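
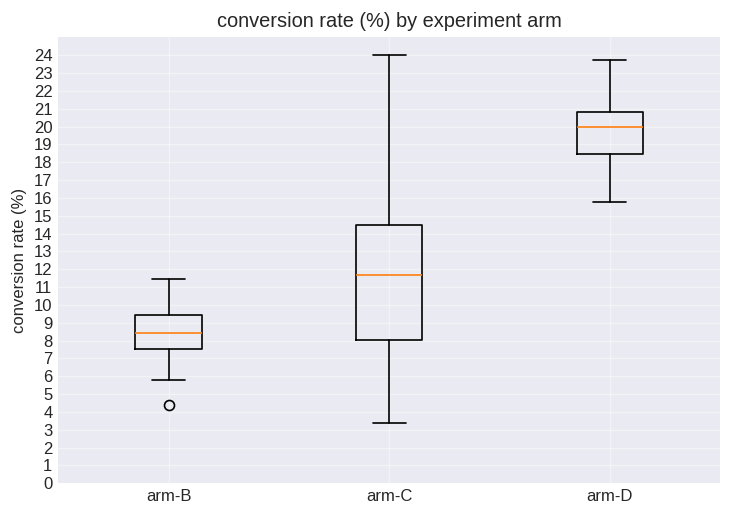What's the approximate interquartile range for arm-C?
Q3 ≈ 14, Q1 ≈ 8; IQR ≈ 6.

≈ 6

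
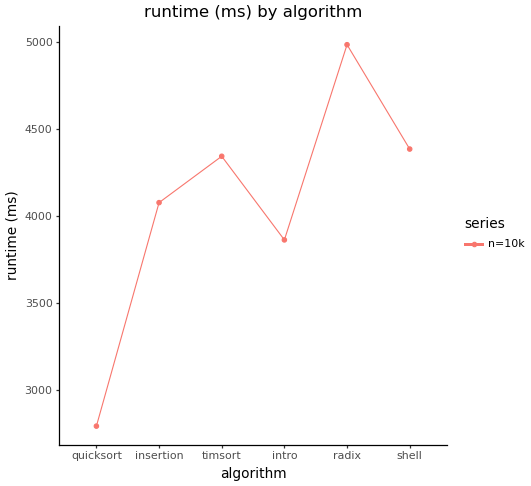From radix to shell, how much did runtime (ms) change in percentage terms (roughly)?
radix ≈ 5000, shell ≈ 4400; (4400 − 5000) / 5000 ≈ -12%.

≈ -12%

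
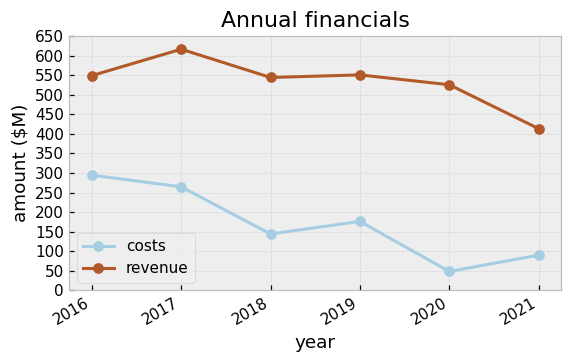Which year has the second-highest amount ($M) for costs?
Top 3 for costs: 2016 ≈ 300, 2017 ≈ 250, 2019 ≈ 200.

2017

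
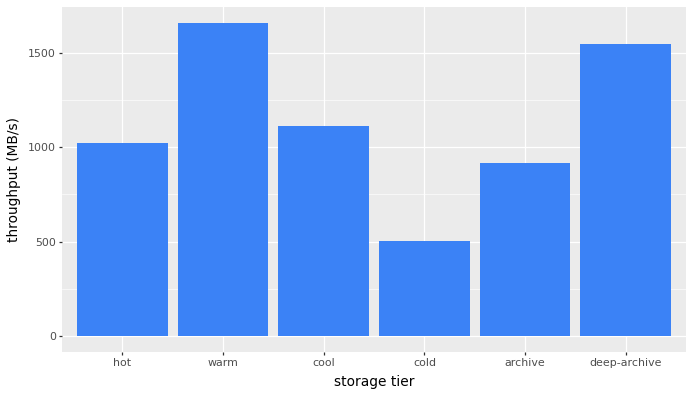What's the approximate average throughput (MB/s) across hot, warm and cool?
(1000 + 1600 + 1200) / 3 ≈ 1267.

≈ 1267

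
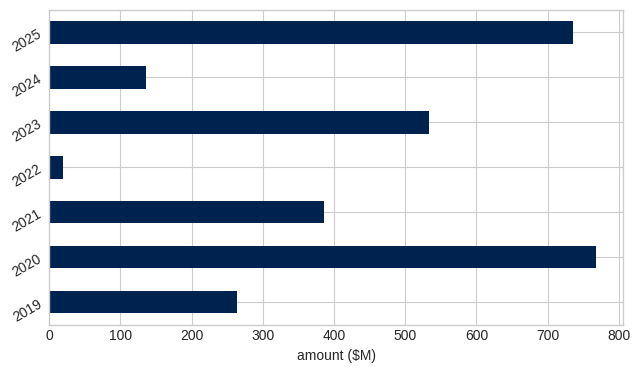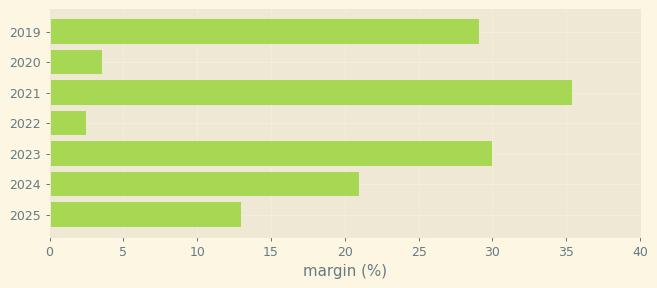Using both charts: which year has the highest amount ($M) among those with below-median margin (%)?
2020

Chart 2 median margin (%) ≈ 20; below-median years: 2020, 2022, 2025. Among those, 2020 has the highest amount ($M) (≈ 800).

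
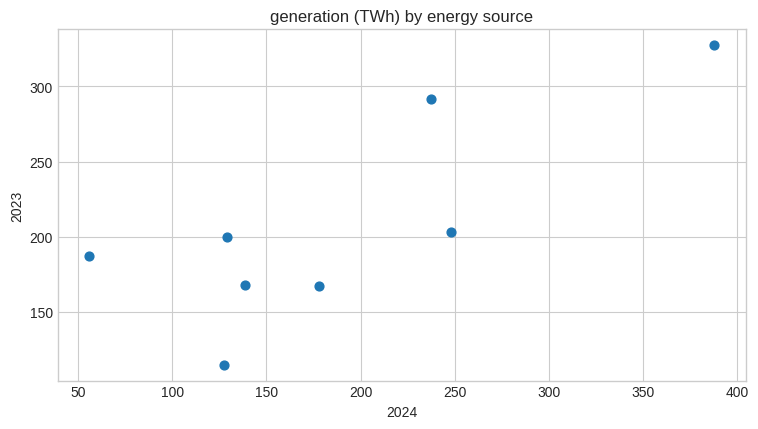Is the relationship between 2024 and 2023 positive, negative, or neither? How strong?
Points are positively correlated; strong (|r| ≈ 0.8).

positive, strong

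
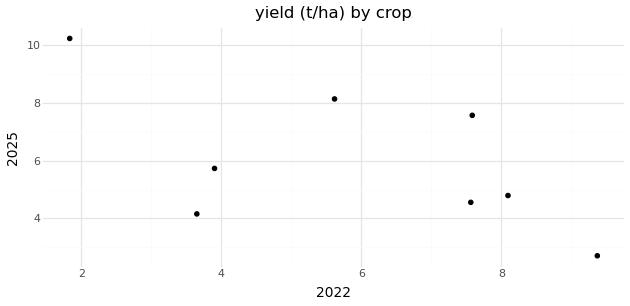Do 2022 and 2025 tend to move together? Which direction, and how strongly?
Points are negatively correlated; moderate (|r| ≈ 0.6).

negative, moderate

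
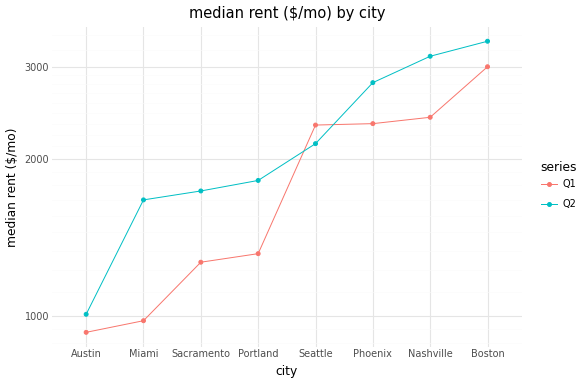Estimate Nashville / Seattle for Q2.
Nashville ≈ 3000, Seattle ≈ 2000; 3000/2000 ≈ 1.5.

≈ 1.5×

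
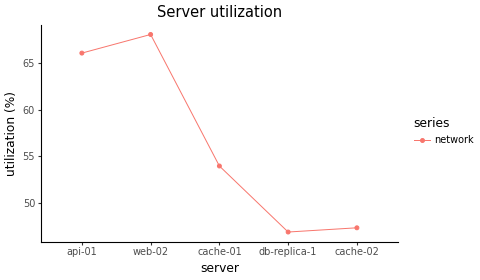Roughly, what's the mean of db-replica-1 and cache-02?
(46 + 48) / 2 ≈ 47.

≈ 47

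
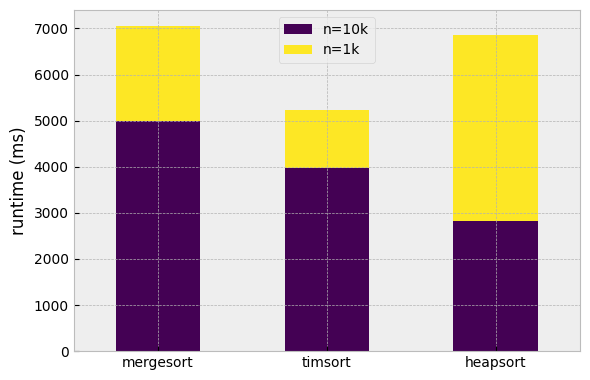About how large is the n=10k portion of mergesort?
n=10k top ≈ 5000, bottom ≈ 0; segment ≈ 5000.

≈ 5000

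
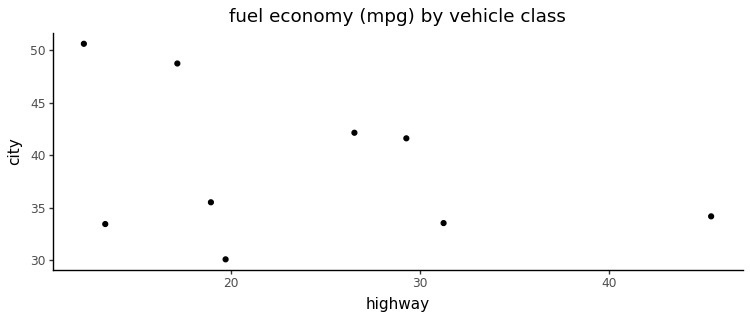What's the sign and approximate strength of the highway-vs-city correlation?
negative, weak

Points are negatively correlated; weak (|r| ≈ 0.3).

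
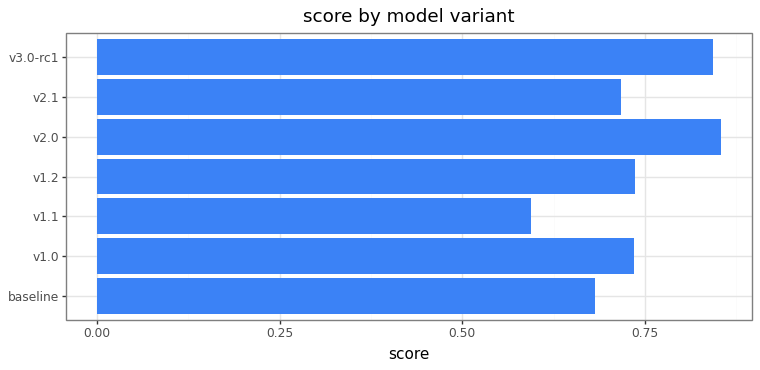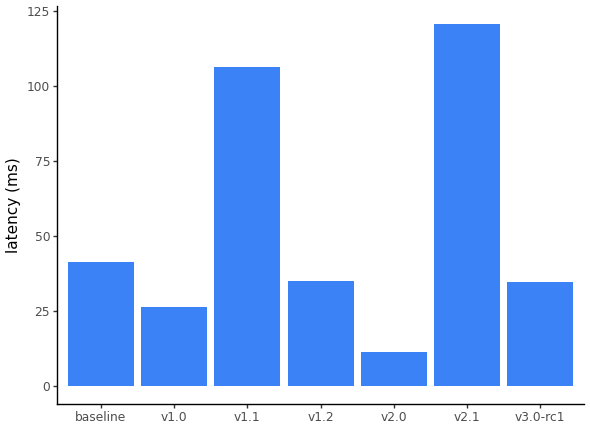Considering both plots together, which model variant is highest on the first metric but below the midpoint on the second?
Chart 2 median latency (ms) ≈ 40; below-median model variants: v1.0, v2.0, v3.0-rc1. Among those, v2.0 has the highest score (≈ 0.9).

v2.0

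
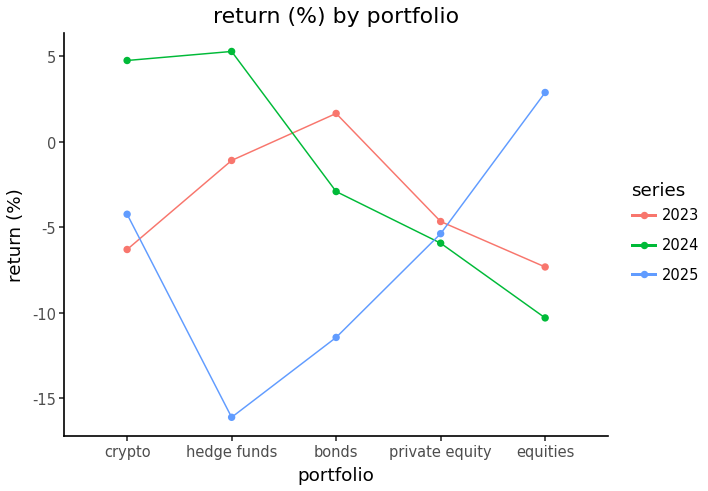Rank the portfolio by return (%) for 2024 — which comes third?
bonds

Top 4 for 2024: hedge funds ≈ 6, crypto ≈ 4, bonds ≈ -2, private equity ≈ -6.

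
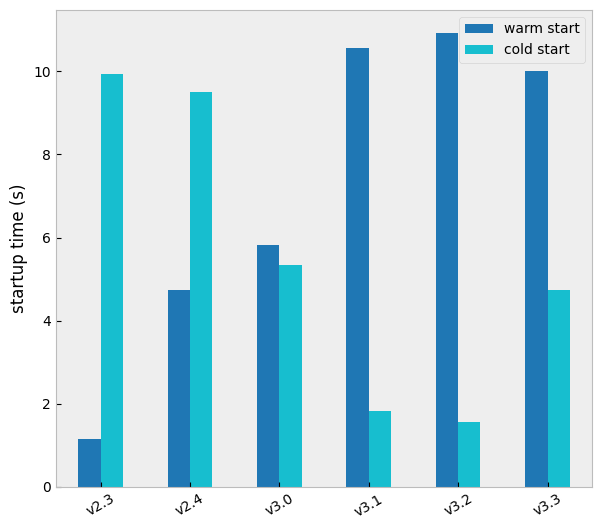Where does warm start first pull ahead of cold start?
v2.4: warm start ≈ 5 vs cold start ≈ 9 (not yet); v3.0: warm start ≈ 6 vs cold start ≈ 5 (first crossover).

v3.0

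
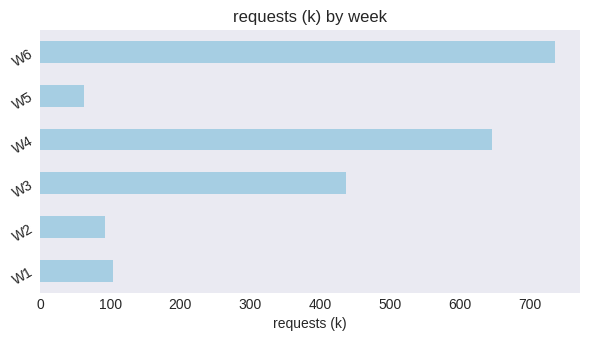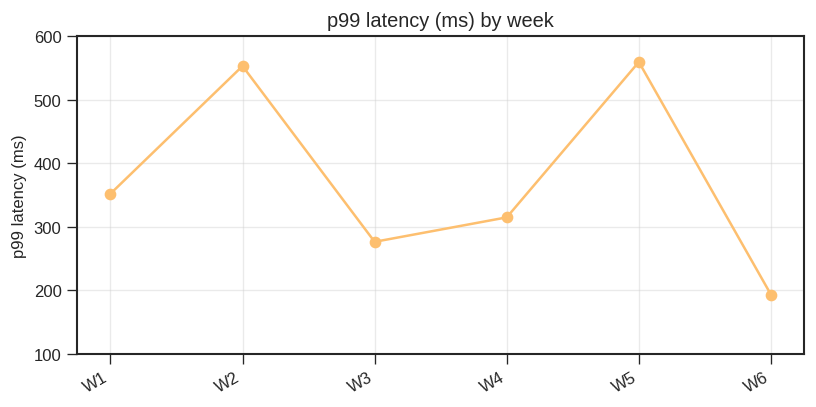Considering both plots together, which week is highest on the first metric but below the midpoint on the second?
W6

Chart 2 median p99 latency (ms) ≈ 300; below-median weeks: W3, W4, W6. Among those, W6 has the highest requests (k) (≈ 700).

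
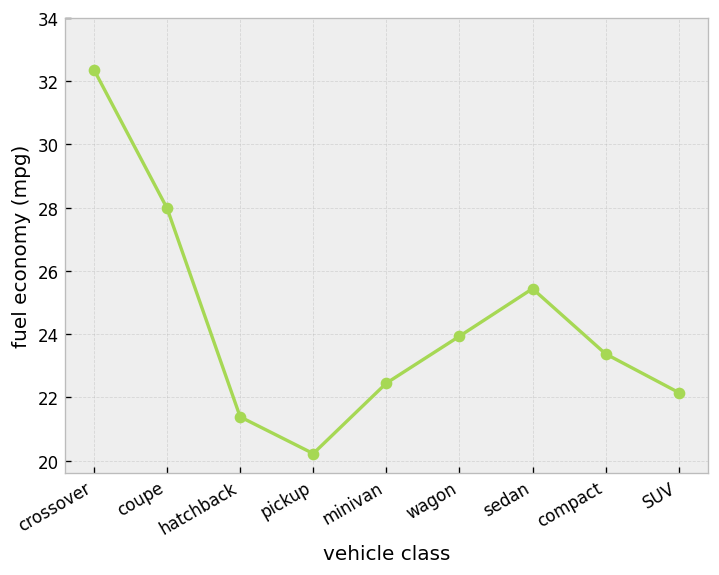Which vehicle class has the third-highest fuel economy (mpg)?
Top 4: crossover ≈ 32, coupe ≈ 28, sedan ≈ 26, wagon ≈ 24.

sedan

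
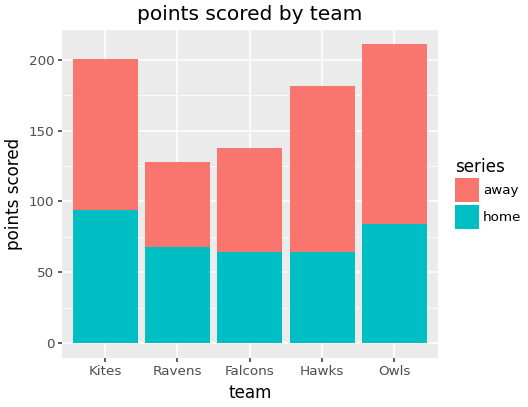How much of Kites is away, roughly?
≈ 100

away top ≈ 200, bottom ≈ 100; segment ≈ 100.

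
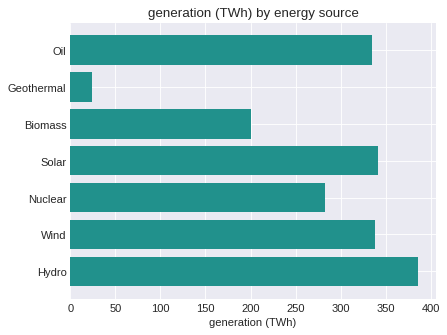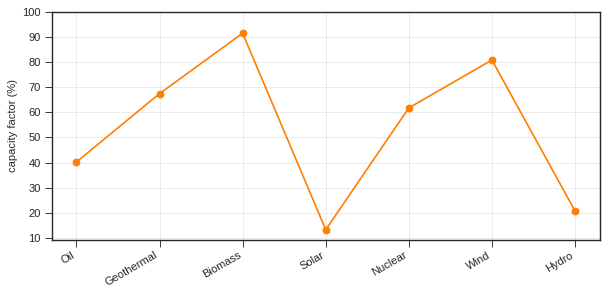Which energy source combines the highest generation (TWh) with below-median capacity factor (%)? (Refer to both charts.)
Hydro

Chart 2 median capacity factor (%) ≈ 60; below-median energy sources: Oil, Solar, Hydro. Among those, Hydro has the highest generation (TWh) (≈ 400).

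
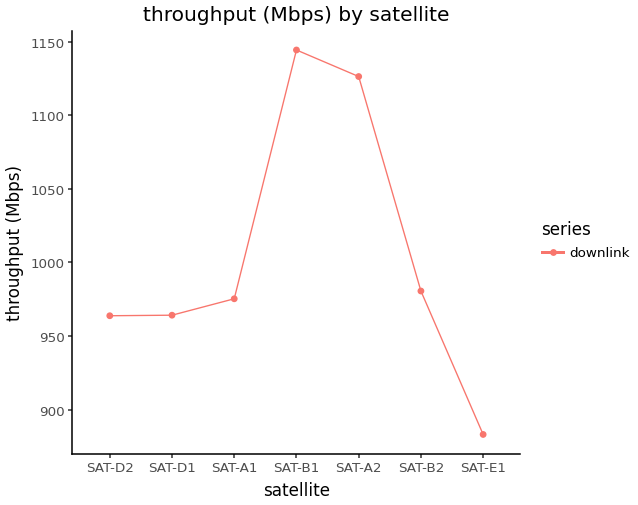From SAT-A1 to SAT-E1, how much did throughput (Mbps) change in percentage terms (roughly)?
≈ -10.3%

SAT-A1 ≈ 975, SAT-E1 ≈ 875; (875 − 975) / 975 ≈ -10.3%.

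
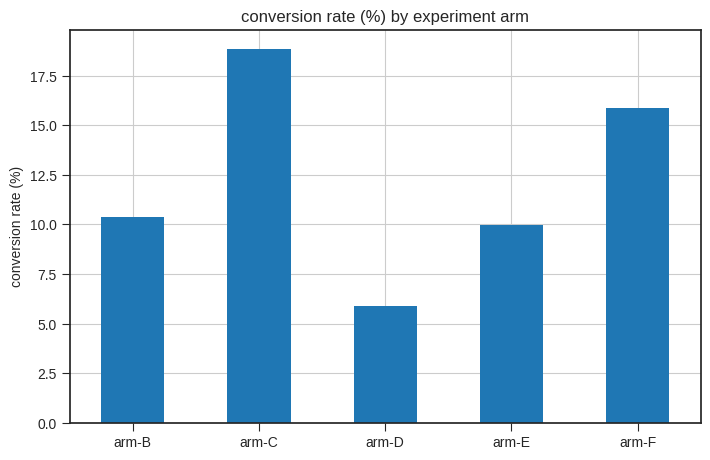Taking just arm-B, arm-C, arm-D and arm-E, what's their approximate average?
(10 + 18 + 6 + 10) / 4 ≈ 11.

≈ 11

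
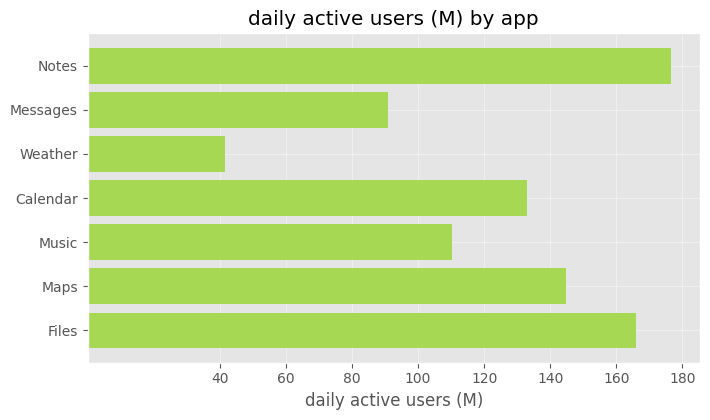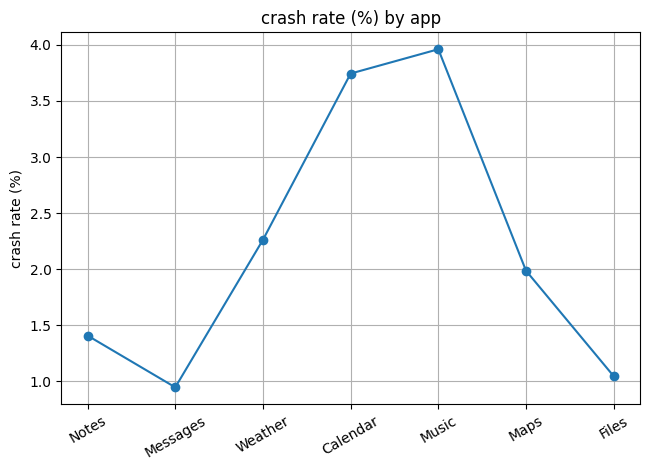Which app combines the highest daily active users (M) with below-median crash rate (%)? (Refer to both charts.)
Notes

Chart 2 median crash rate (%) ≈ 2; below-median apps: Notes, Messages, Files. Among those, Notes has the highest daily active users (M) (≈ 180).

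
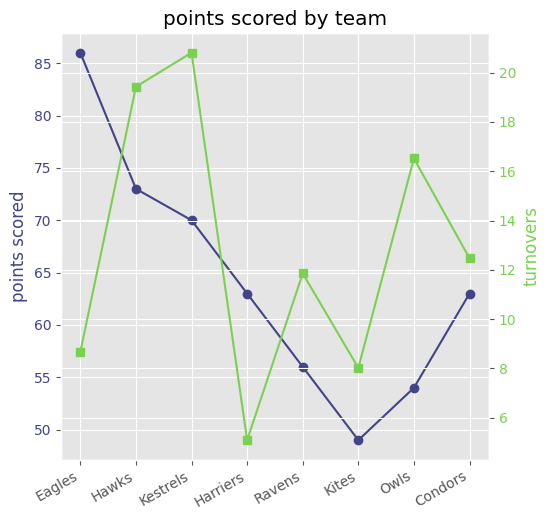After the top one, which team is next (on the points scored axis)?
Top 3 (on the points scored axis): Eagles ≈ 85, Hawks ≈ 75, Kestrels ≈ 70.

Hawks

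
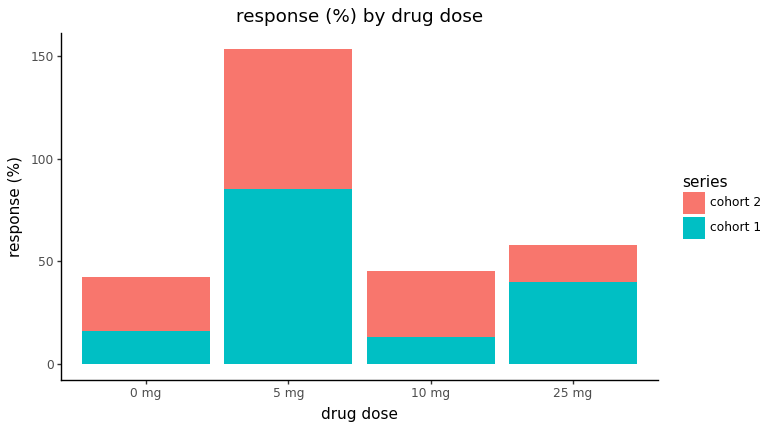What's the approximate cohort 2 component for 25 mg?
≈ 20

cohort 2 top ≈ 60, bottom ≈ 40; segment ≈ 20.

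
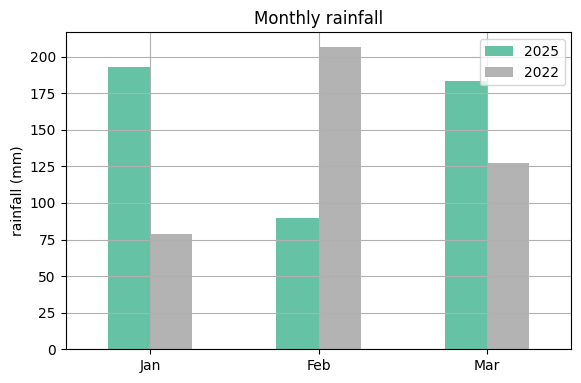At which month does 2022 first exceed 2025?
Jan: 2022 ≈ 80 vs 2025 ≈ 200 (not yet); Feb: 2022 ≈ 200 vs 2025 ≈ 80 (first crossover).

Feb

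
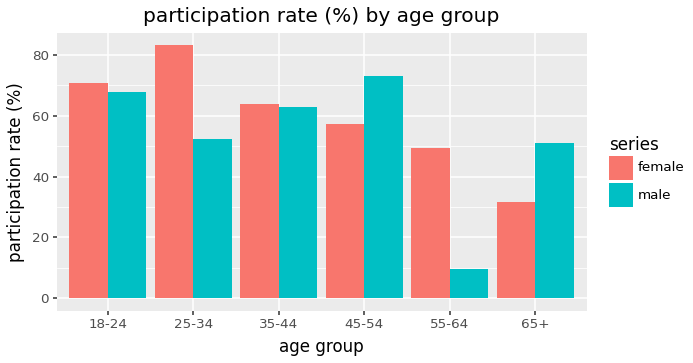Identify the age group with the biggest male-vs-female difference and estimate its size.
55-64: male ≈ 10, female ≈ 50 → gap ≈ 40. Next-largest (25-34) is only ≈ 30.

55-64, ≈ 40 %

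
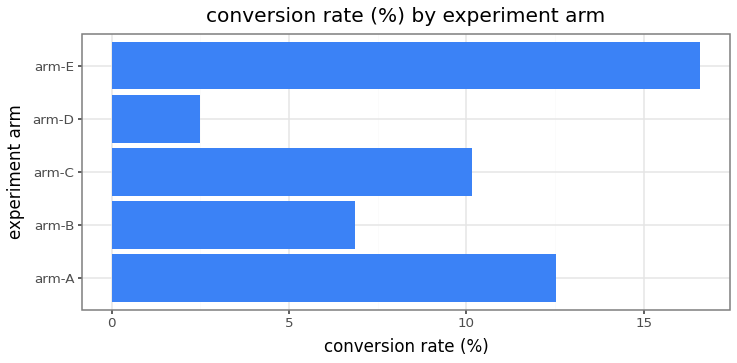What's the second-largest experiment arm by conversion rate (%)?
Top 3: arm-E ≈ 16, arm-A ≈ 12, arm-C ≈ 10.

arm-A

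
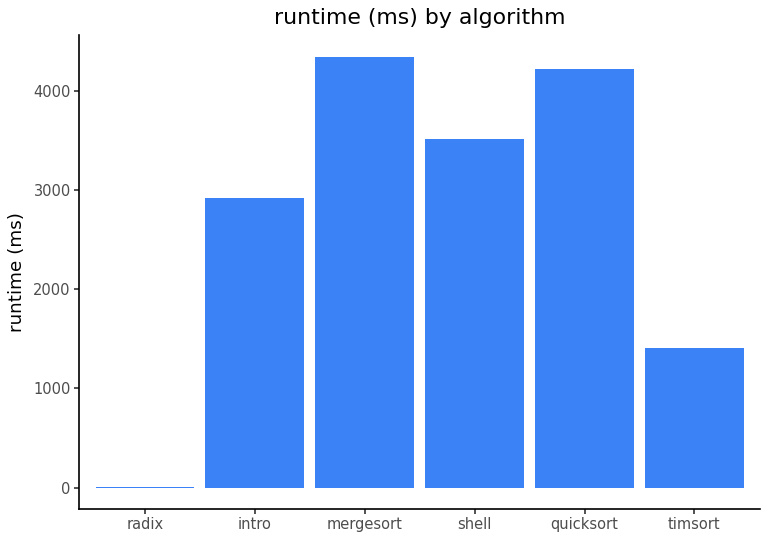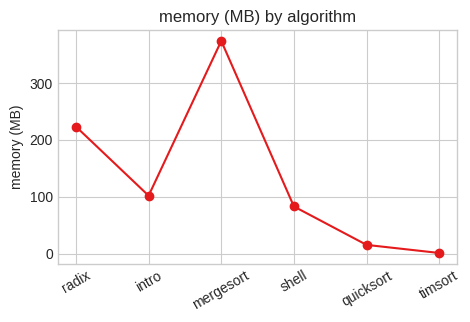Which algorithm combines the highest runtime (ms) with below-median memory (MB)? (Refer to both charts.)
Chart 2 median memory (MB) ≈ 100; below-median algorithms: shell, quicksort, timsort. Among those, quicksort has the highest runtime (ms) (≈ 4000).

quicksort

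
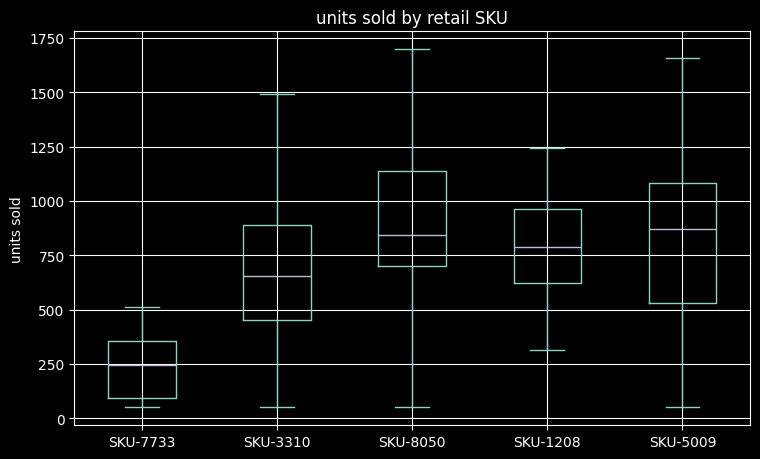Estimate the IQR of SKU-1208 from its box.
≈ 400

Q3 ≈ 1000, Q1 ≈ 600; IQR ≈ 400.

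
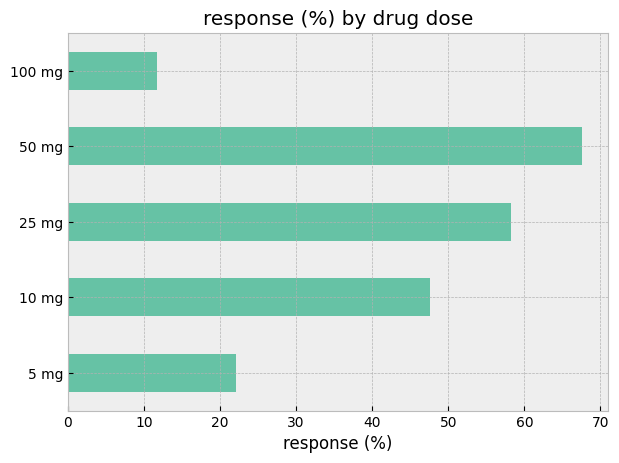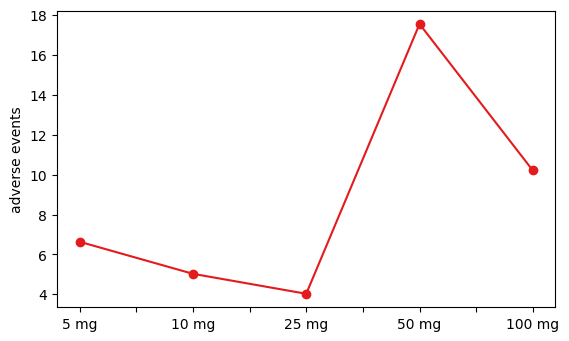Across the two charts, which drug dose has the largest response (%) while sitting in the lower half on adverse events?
25 mg

Chart 2 median adverse events ≈ 6; below-median drug doses: 10 mg, 25 mg. Among those, 25 mg has the highest response (%) (≈ 60).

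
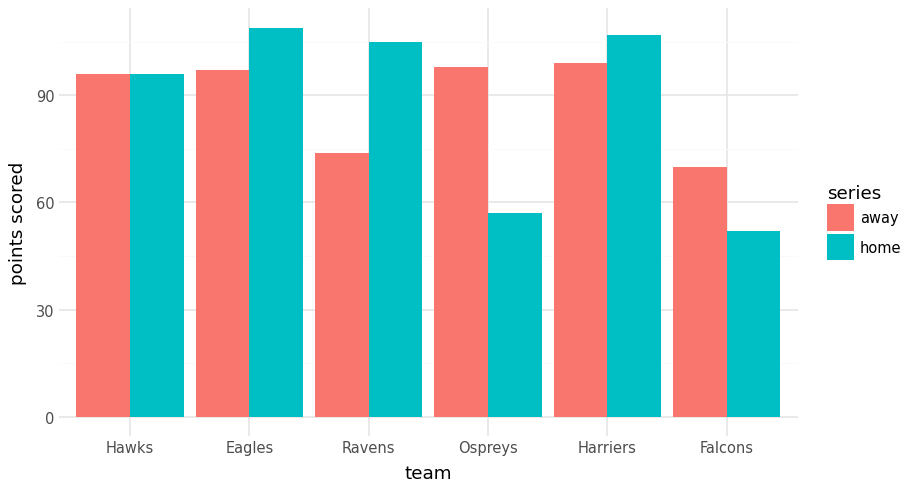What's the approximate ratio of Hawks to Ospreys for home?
≈ 1.67×

Hawks ≈ 100, Ospreys ≈ 60; 100/60 ≈ 1.67.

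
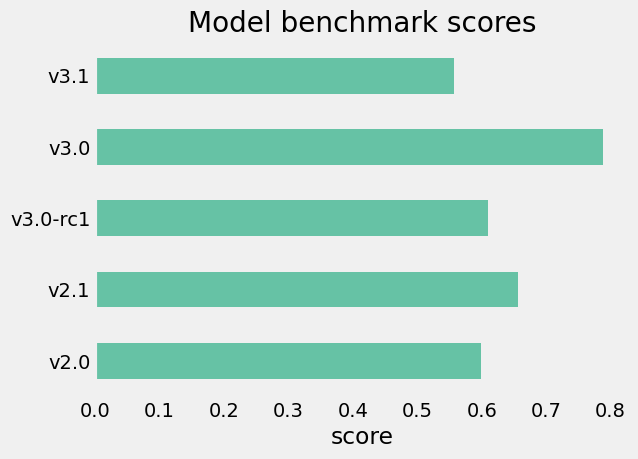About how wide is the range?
Max v3.0 ≈ 0.8, min v3.1 ≈ 0.6; range ≈ 0.2.

≈ 0.2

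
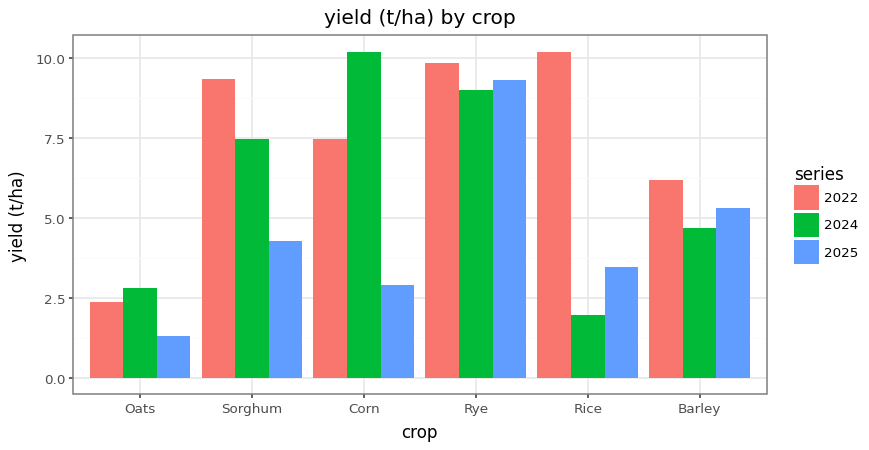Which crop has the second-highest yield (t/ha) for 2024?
Rye

Top 3 for 2024: Corn ≈ 10, Rye ≈ 9, Sorghum ≈ 7.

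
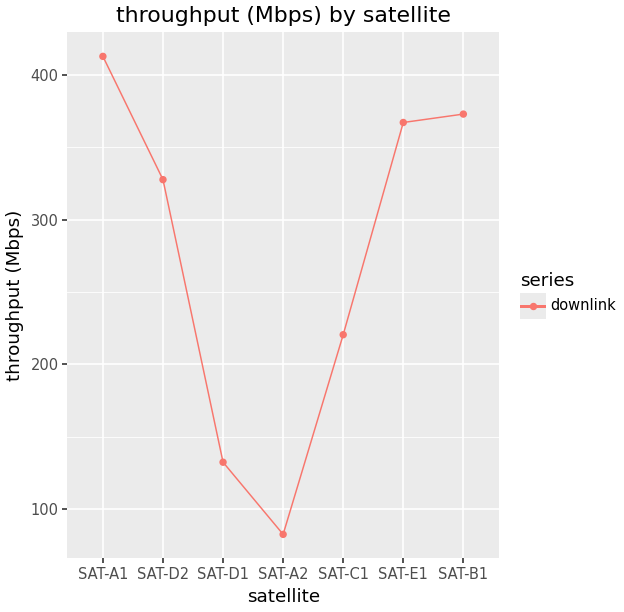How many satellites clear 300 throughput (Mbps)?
Above 300: SAT-A1, SAT-D2, SAT-E1, SAT-B1.

4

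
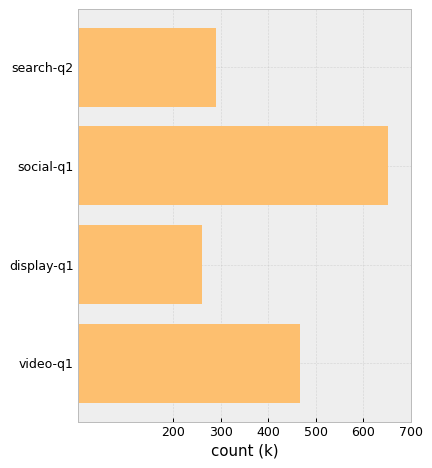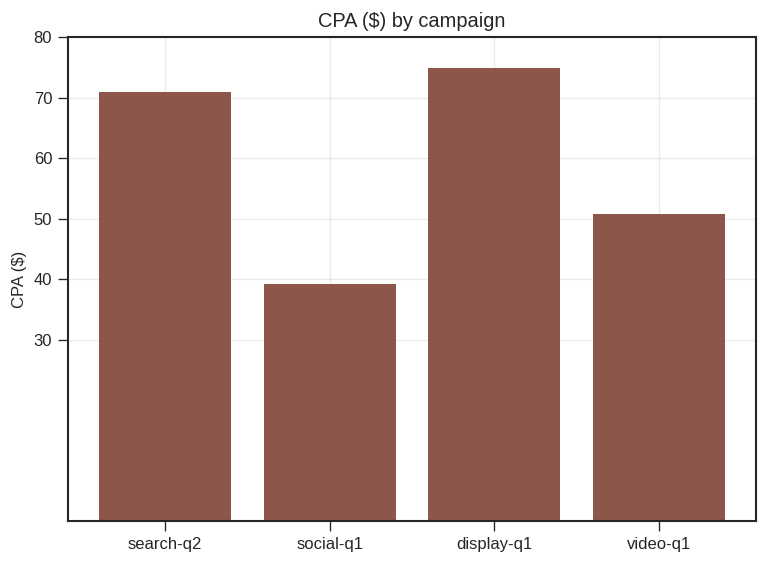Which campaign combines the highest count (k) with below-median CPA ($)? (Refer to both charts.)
Chart 2 median CPA ($) ≈ 60; below-median campaigns: social-q1, video-q1. Among those, social-q1 has the highest count (k) (≈ 700).

social-q1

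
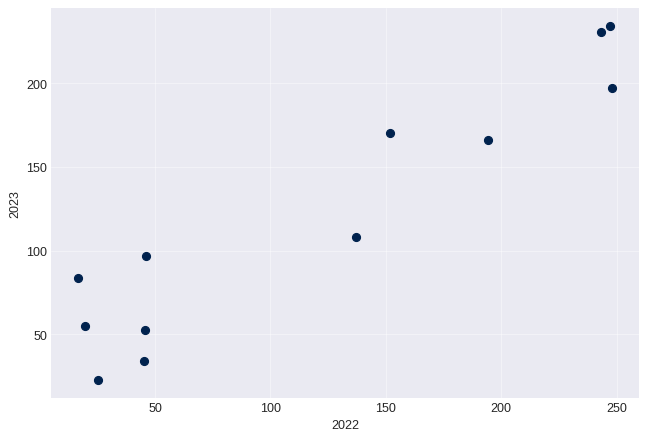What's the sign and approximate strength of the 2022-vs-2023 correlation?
positive, strong

Points are positively correlated; strong (|r| ≈ 0.9).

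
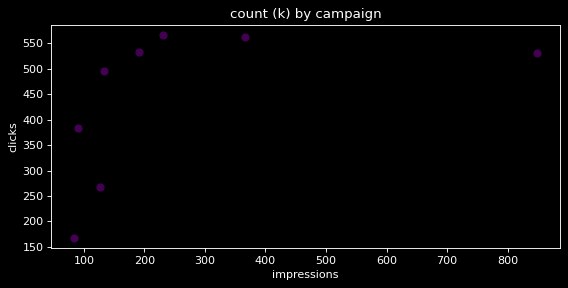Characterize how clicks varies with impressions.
positive, moderate

Points are positively correlated; moderate (|r| ≈ 0.5).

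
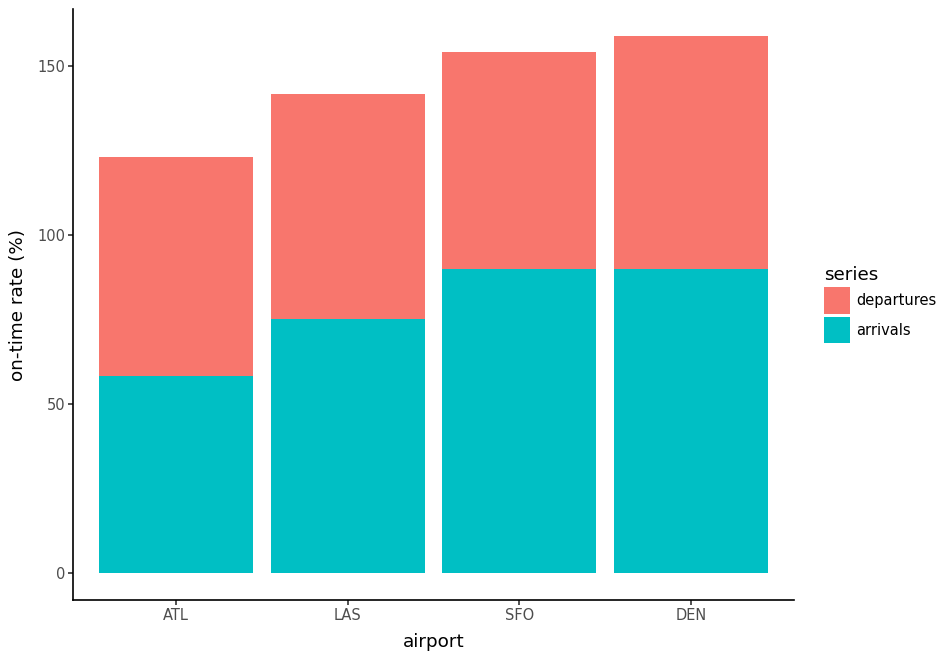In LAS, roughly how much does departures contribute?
departures top ≈ 140, bottom ≈ 80; segment ≈ 60.

≈ 60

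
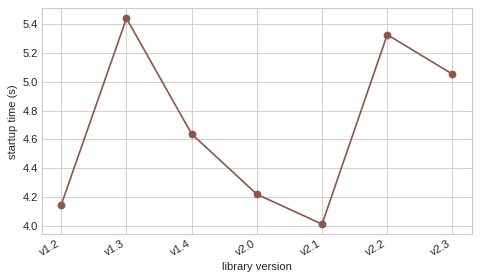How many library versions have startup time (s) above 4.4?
4

Above 4.4: v1.3, v1.4, v2.2, v2.3.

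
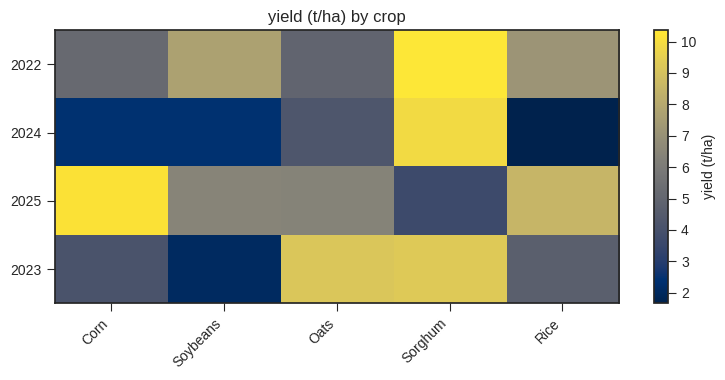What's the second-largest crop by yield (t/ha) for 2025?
Rice

Top 3 for 2025: Corn ≈ 10, Rice ≈ 9, Soybeans ≈ 6.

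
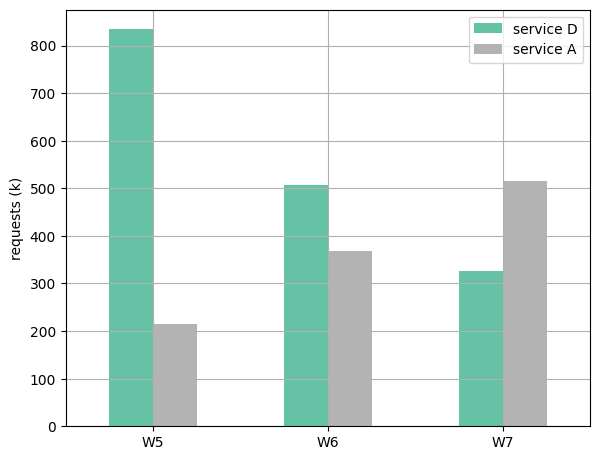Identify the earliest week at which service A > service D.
W6: service A ≈ 400 vs service D ≈ 500 (not yet); W7: service A ≈ 500 vs service D ≈ 300 (first crossover).

W7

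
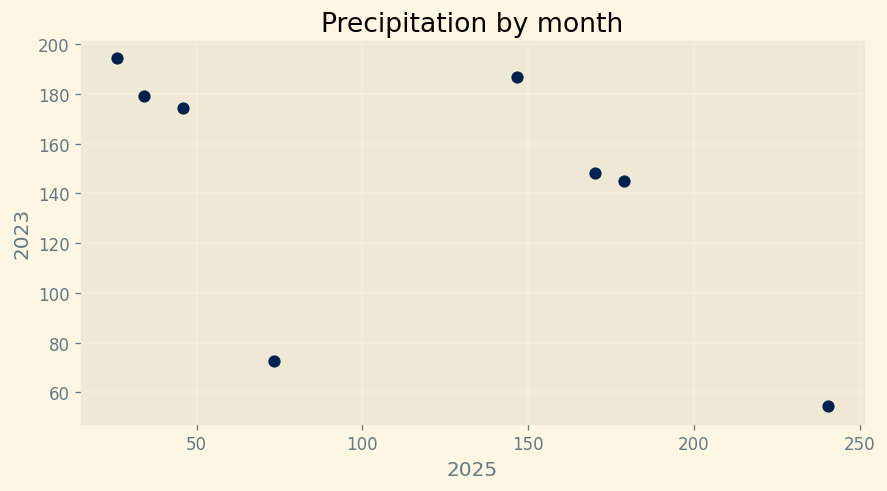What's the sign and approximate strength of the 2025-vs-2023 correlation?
Points are negatively correlated; moderate (|r| ≈ 0.5).

negative, moderate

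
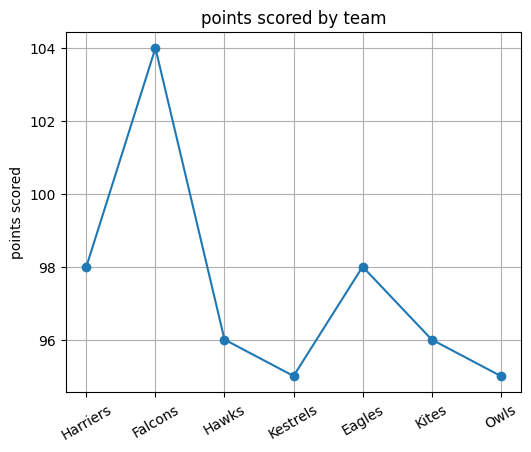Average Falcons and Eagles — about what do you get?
(104 + 98) / 2 ≈ 101.

≈ 101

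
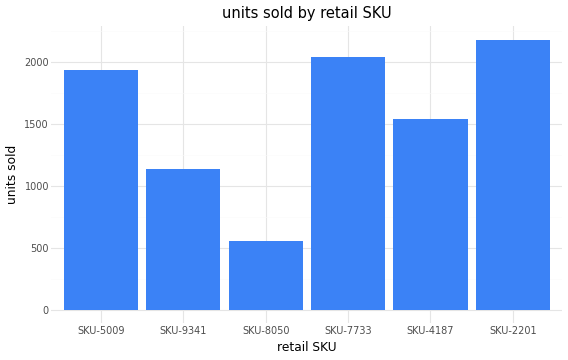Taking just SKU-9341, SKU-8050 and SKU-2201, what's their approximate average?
≈ 1333

(1200 + 600 + 2200) / 3 ≈ 1333.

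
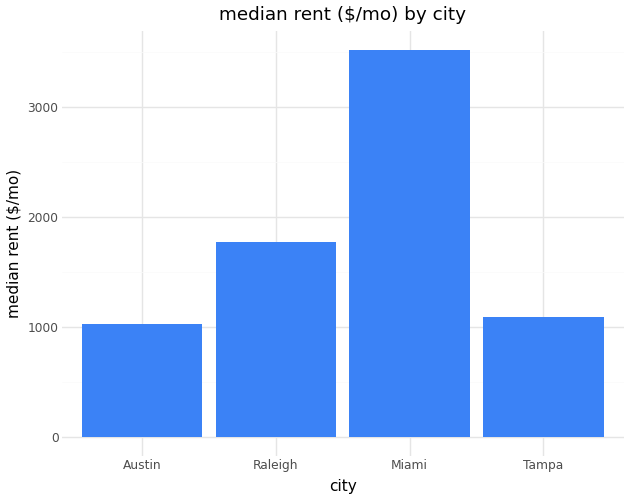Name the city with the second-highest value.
Top 3: Miami ≈ 3500, Raleigh ≈ 2000, Tampa ≈ 1000.

Raleigh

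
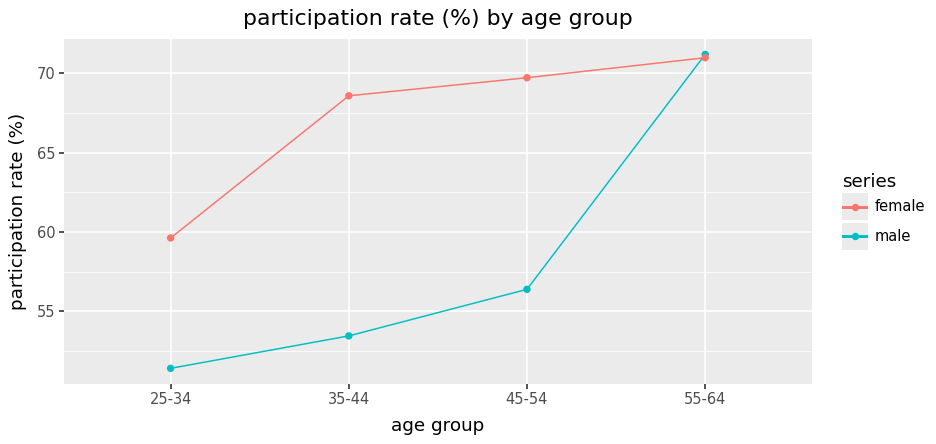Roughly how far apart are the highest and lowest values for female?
≈ 10

Max 55-64 ≈ 70, min 25-34 ≈ 60; range ≈ 10.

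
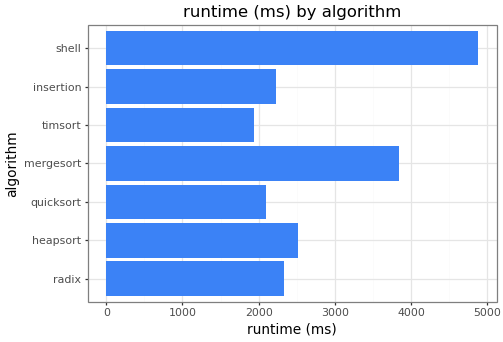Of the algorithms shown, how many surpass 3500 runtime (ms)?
Above 3500: mergesort, shell.

2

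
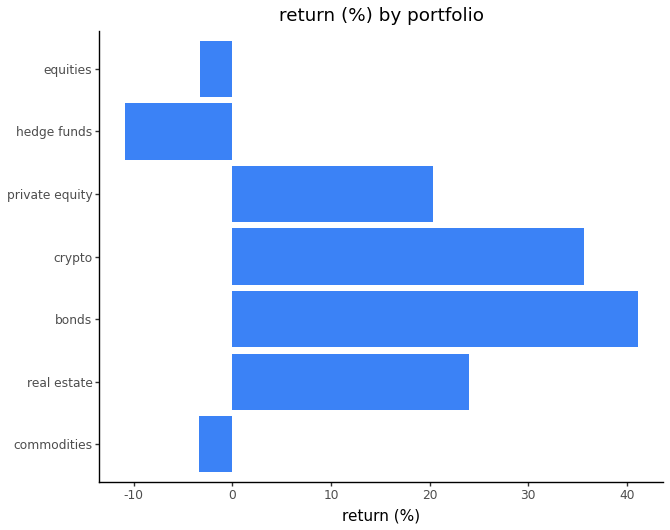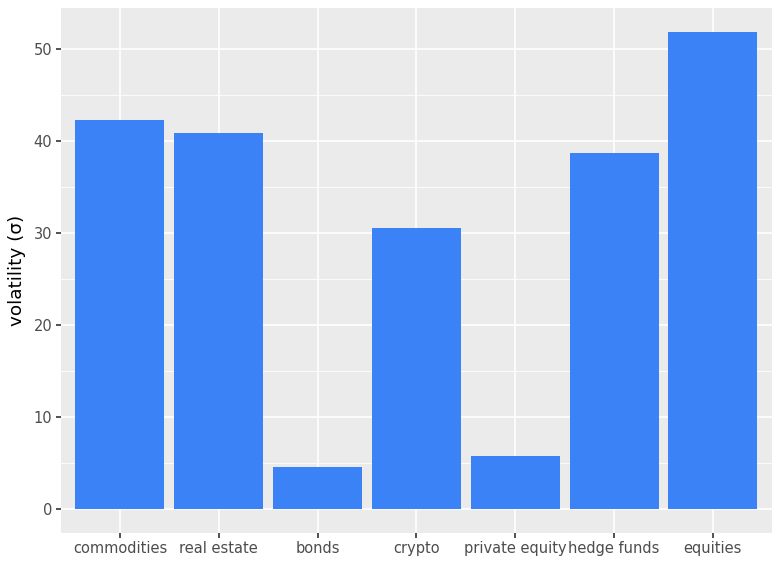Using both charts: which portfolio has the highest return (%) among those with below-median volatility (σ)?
bonds

Chart 2 median volatility (σ) ≈ 40; below-median portfolios: bonds, crypto, private equity. Among those, bonds has the highest return (%) (≈ 40).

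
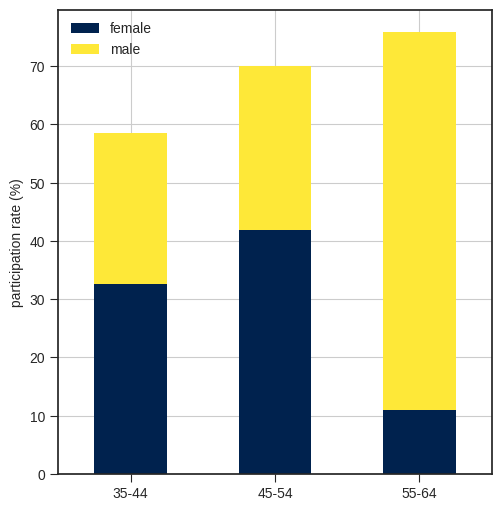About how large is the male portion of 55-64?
≈ 70

male top ≈ 80, bottom ≈ 10; segment ≈ 70.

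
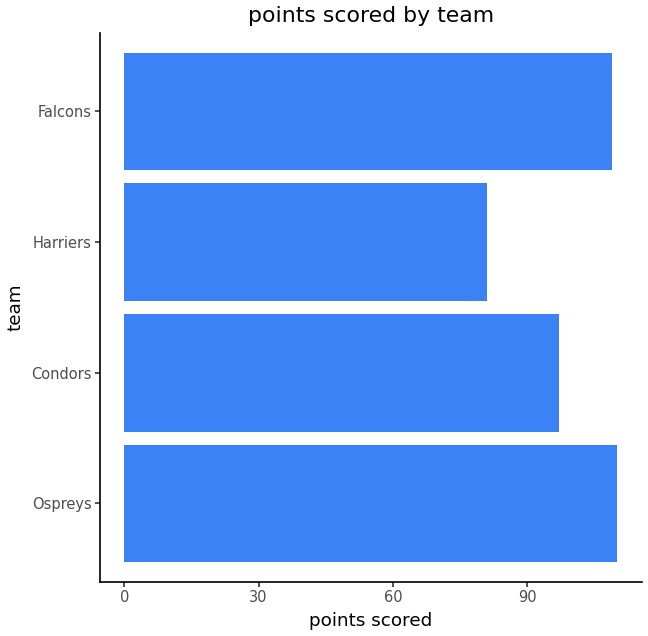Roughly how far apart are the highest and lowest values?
≈ 30

Max Ospreys ≈ 110, min Harriers ≈ 80; range ≈ 30.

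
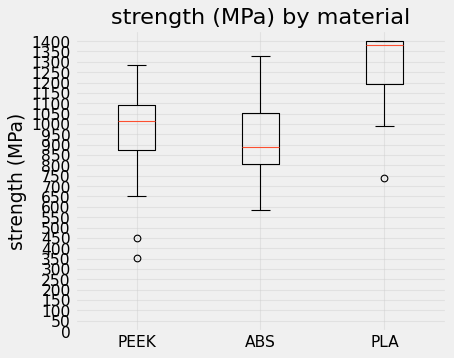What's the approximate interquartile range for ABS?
≈ 250

Q3 ≈ 1050, Q1 ≈ 800; IQR ≈ 250.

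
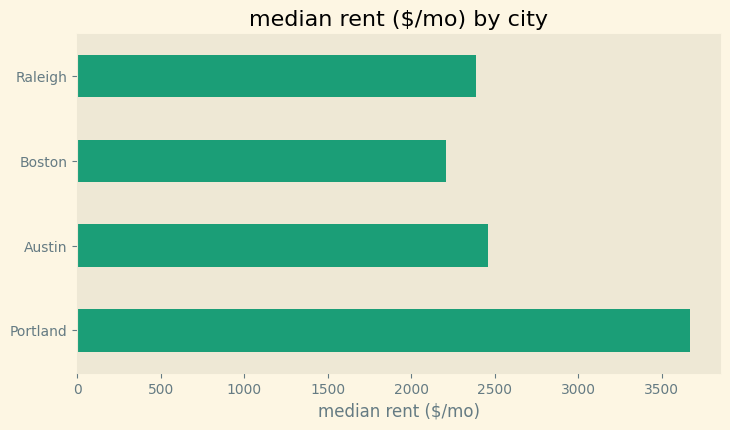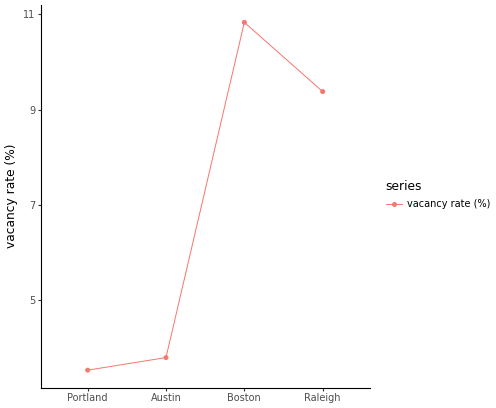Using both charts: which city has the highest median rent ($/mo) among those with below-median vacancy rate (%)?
Chart 2 median vacancy rate (%) ≈ 7; below-median cities: Portland, Austin. Among those, Portland has the highest median rent ($/mo) (≈ 3500).

Portland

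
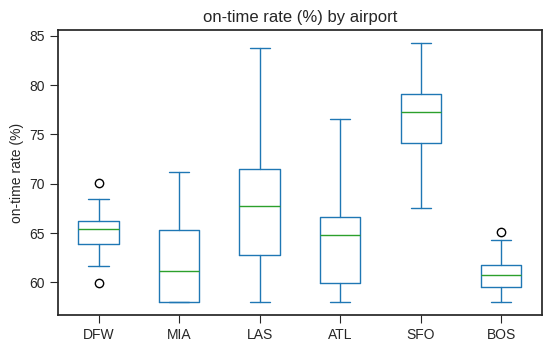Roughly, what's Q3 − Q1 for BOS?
≈ 2

Q3 ≈ 62, Q1 ≈ 60; IQR ≈ 2.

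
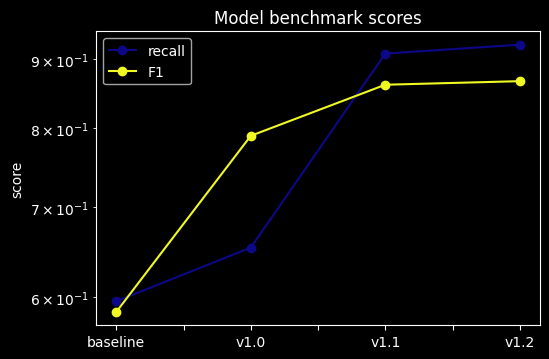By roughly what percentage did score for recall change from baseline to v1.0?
baseline ≈ 0.60, v1.0 ≈ 0.65; (0.65 − 0.60) / 0.60 ≈ +8.3%.

≈ +8.3%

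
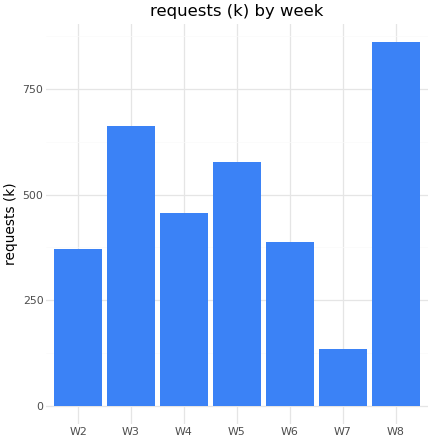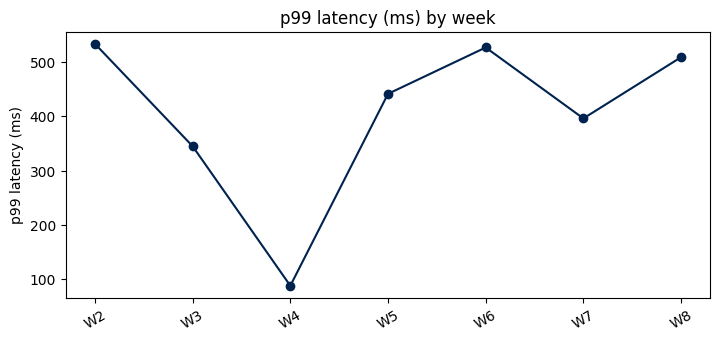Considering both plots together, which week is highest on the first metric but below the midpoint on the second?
Chart 2 median p99 latency (ms) ≈ 450; below-median weeks: W3, W4, W7. Among those, W3 has the highest requests (k) (≈ 700).

W3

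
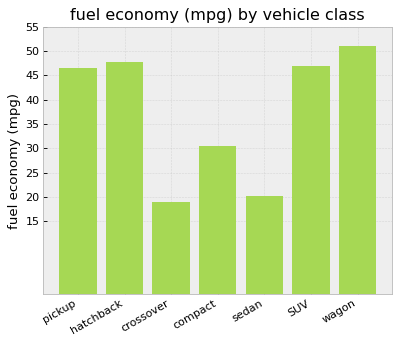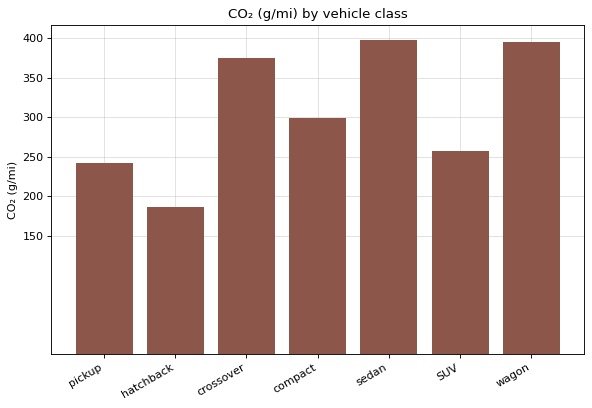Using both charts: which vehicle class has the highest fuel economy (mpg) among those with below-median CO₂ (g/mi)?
Chart 2 median CO₂ (g/mi) ≈ 300; below-median vehicle classes: pickup, hatchback, SUV. Among those, hatchback has the highest fuel economy (mpg) (≈ 50).

hatchback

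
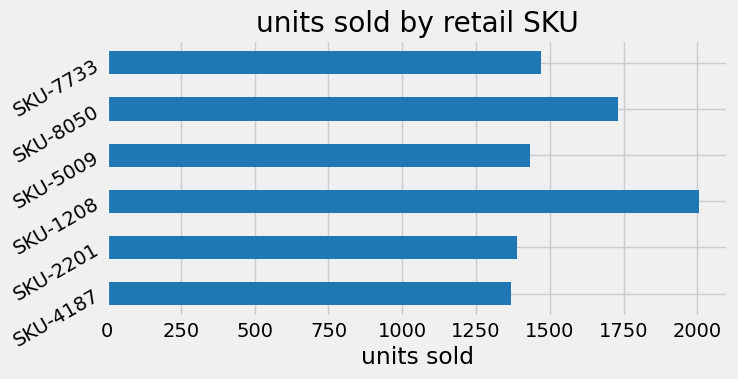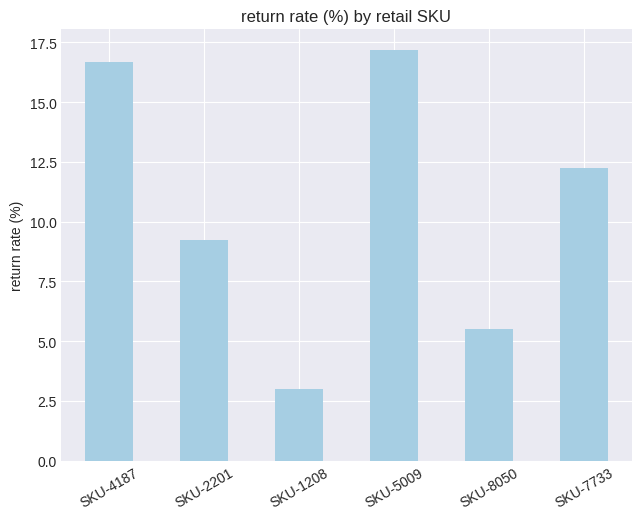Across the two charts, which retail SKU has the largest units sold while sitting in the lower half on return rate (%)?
SKU-1208

Chart 2 median return rate (%) ≈ 10; below-median retail SKUs: SKU-2201, SKU-1208, SKU-8050. Among those, SKU-1208 has the highest units sold (≈ 2000).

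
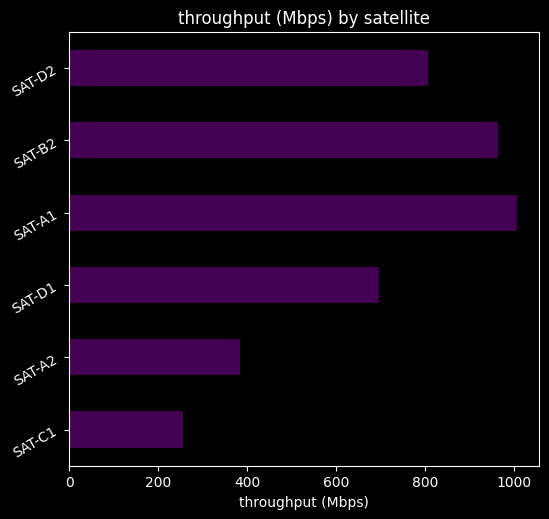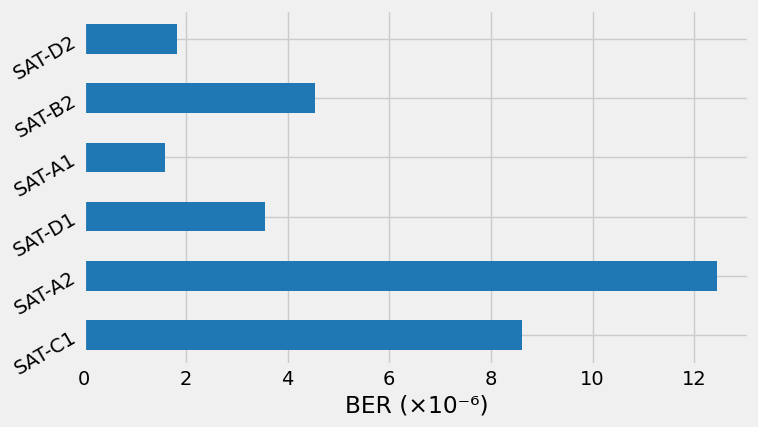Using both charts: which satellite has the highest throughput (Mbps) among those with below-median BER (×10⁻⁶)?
Chart 2 median BER (×10⁻⁶) ≈ 4; below-median satellites: SAT-D1, SAT-A1, SAT-D2. Among those, SAT-A1 has the highest throughput (Mbps) (≈ 1000).

SAT-A1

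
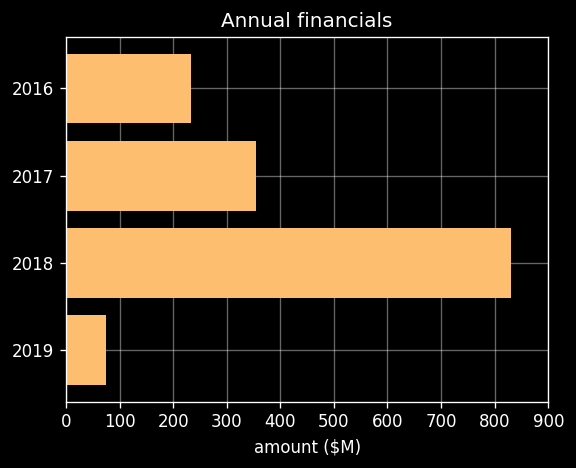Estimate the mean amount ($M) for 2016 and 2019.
(200 + 100) / 2 ≈ 150.

≈ 150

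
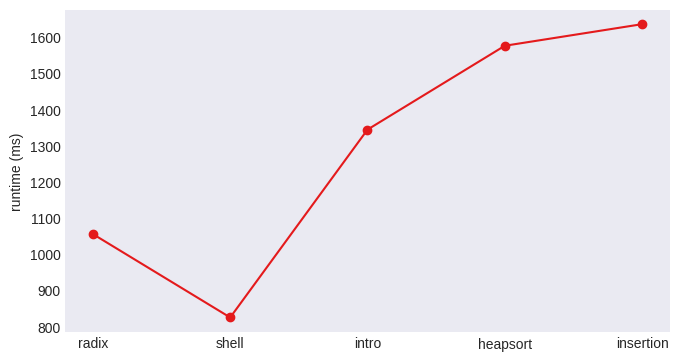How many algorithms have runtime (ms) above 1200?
3

Above 1200: intro, heapsort, insertion.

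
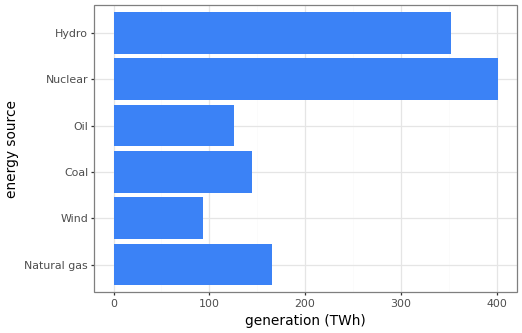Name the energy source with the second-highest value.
Top 3: Nuclear ≈ 400, Hydro ≈ 350, Natural gas ≈ 150.

Hydro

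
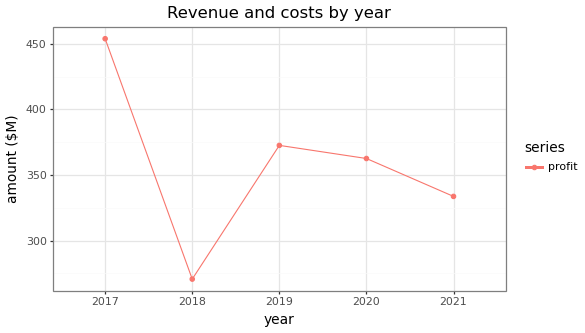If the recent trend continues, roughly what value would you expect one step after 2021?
≈ 320

Last three: 380, 360, 340 → slope ≈ -20/step → next ≈ 320.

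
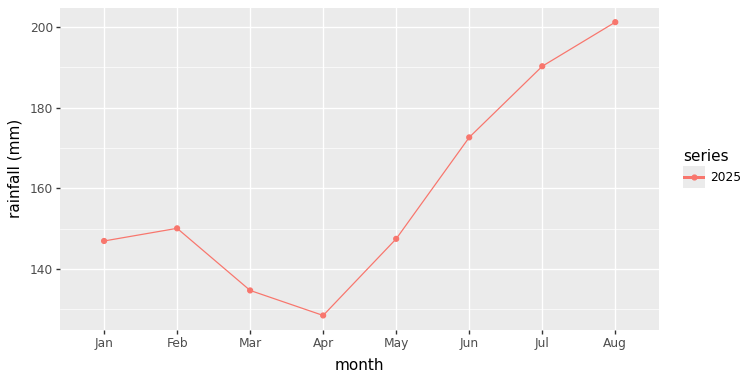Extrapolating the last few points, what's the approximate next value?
Last three: 170, 190, 200 → slope ≈ 15/step → next ≈ 215.

≈ 215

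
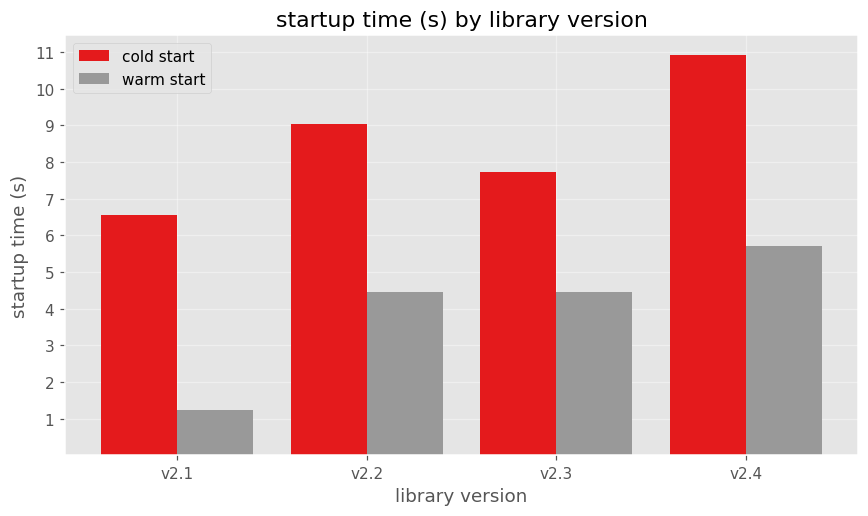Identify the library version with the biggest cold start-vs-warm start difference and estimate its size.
v2.1: cold start ≈ 7, warm start ≈ 1 → gap ≈ 6. Next-largest (v2.4) is only ≈ 5.

v2.1, ≈ 6 s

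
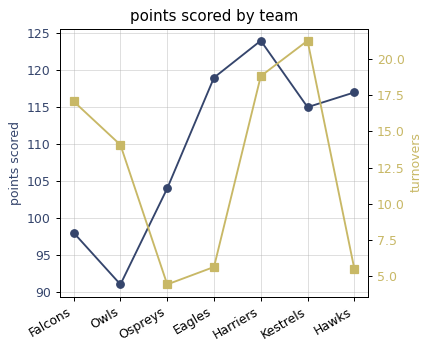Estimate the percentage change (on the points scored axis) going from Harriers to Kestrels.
Harriers ≈ 125, Kestrels ≈ 115; (115 − 125) / 125 ≈ -8%.

≈ -8%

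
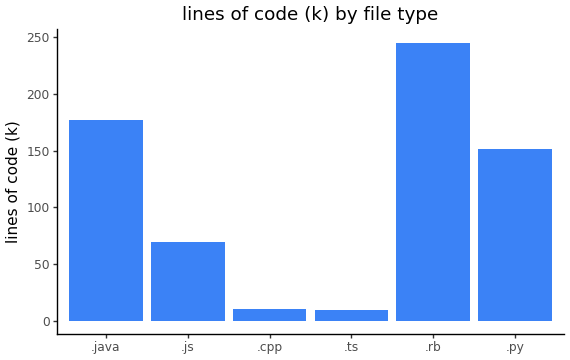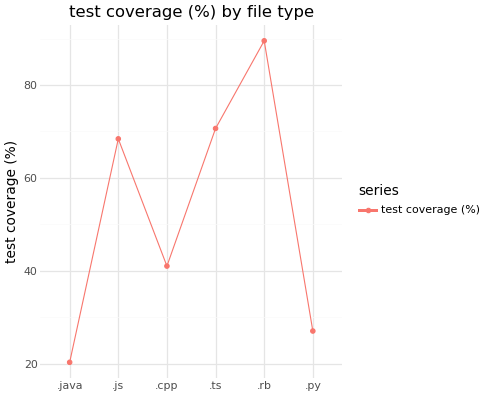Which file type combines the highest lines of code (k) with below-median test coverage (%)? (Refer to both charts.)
Chart 2 median test coverage (%) ≈ 50; below-median file types: .java, .cpp, .py. Among those, .java has the highest lines of code (k) (≈ 175).

.java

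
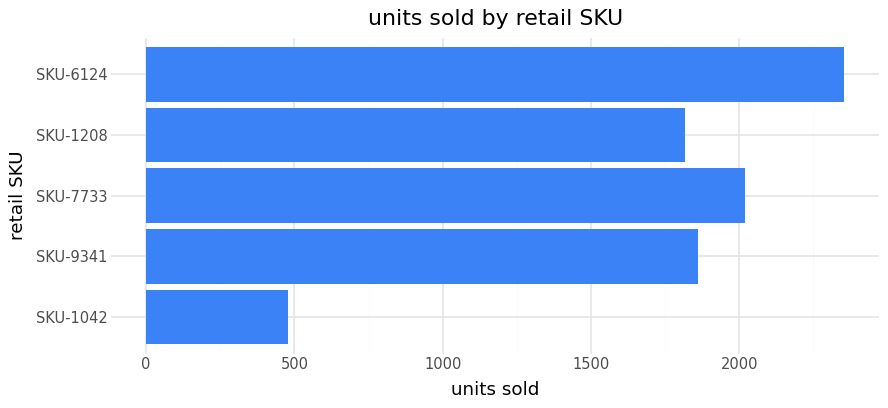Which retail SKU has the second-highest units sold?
SKU-7733

Top 3: SKU-6124 ≈ 2400, SKU-7733 ≈ 2000, SKU-9341 ≈ 1800.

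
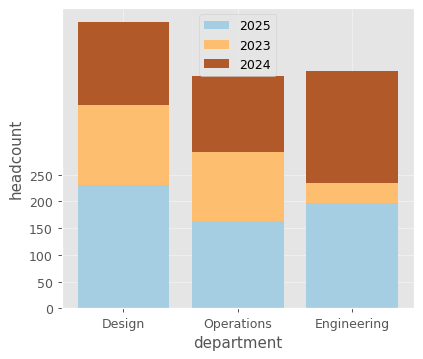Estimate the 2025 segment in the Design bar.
2025 top ≈ 250, bottom ≈ 0; segment ≈ 250.

≈ 250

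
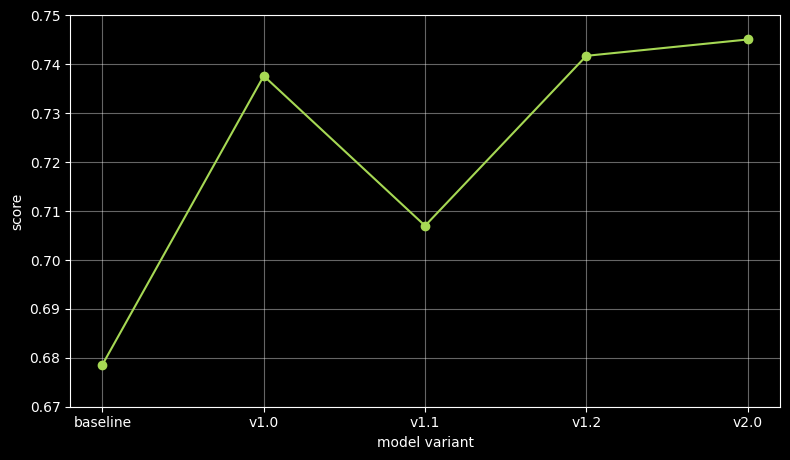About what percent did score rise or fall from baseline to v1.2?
baseline ≈ 0.68, v1.2 ≈ 0.74; (0.74 − 0.68) / 0.68 ≈ +8.8%.

≈ +8.8%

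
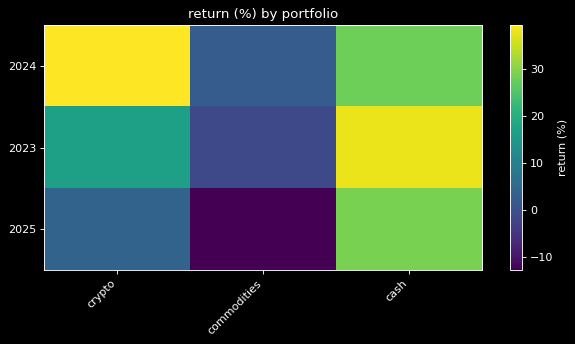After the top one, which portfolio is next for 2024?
cash

Top 3 for 2024: crypto ≈ 40, cash ≈ 30, commodities ≈ 0.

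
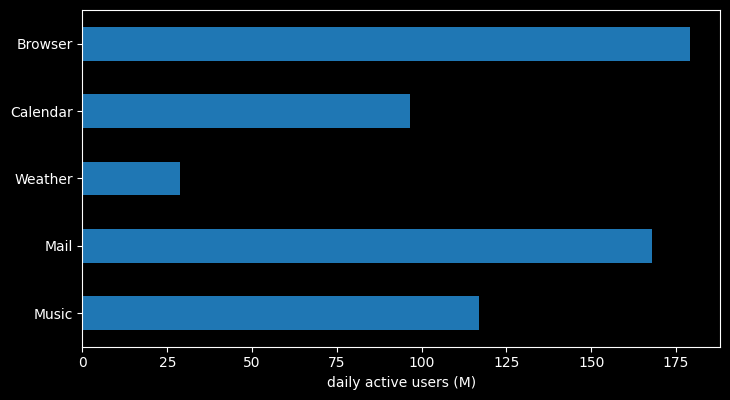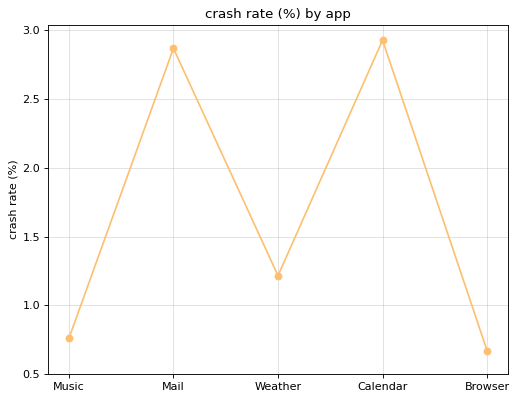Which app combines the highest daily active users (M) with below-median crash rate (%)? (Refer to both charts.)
Browser

Chart 2 median crash rate (%) ≈ 1; below-median apps: Music, Browser. Among those, Browser has the highest daily active users (M) (≈ 180).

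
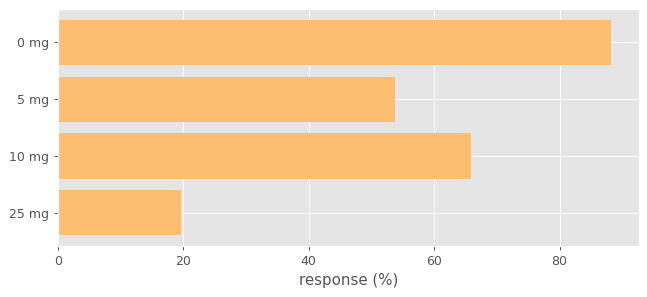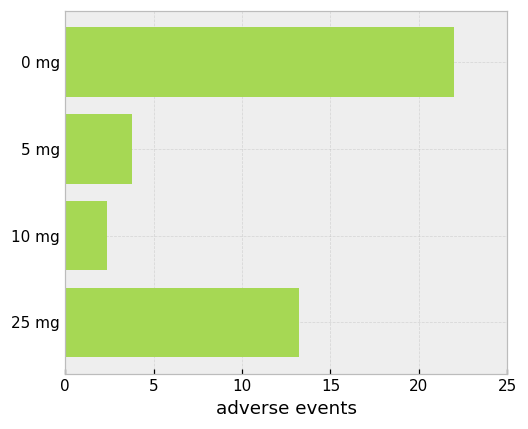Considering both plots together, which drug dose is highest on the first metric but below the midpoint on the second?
10 mg

Chart 2 median adverse events ≈ 10; below-median drug doses: 5 mg, 10 mg. Among those, 10 mg has the highest response (%) (≈ 70).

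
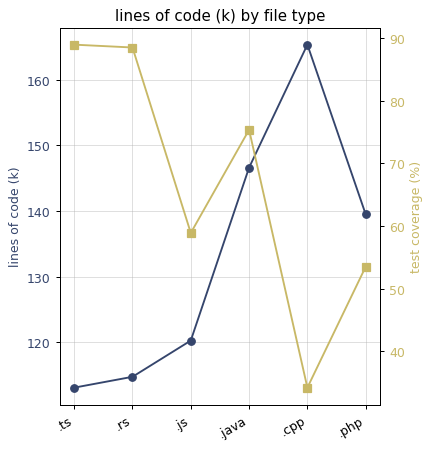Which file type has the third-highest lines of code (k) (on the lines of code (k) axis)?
.php

Top 4 (on the lines of code (k) axis): .cpp ≈ 165, .java ≈ 145, .php ≈ 140, .js ≈ 120.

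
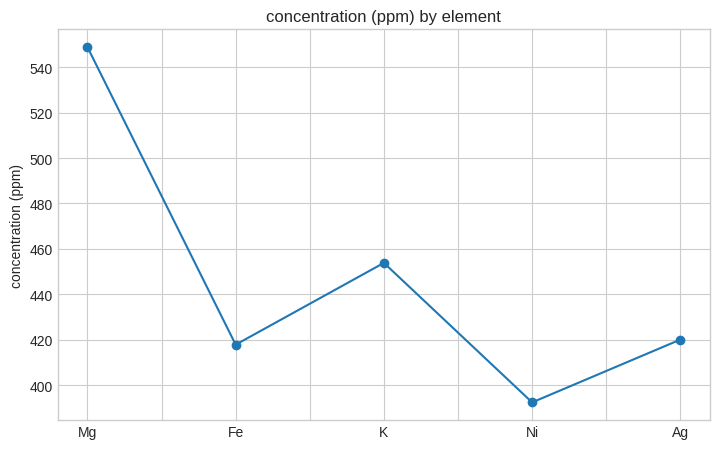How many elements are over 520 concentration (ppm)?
Above 520: Mg.

1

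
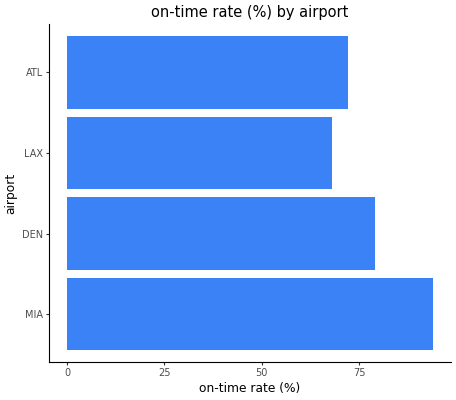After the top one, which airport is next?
DEN

Top 3: MIA ≈ 90, DEN ≈ 80, ATL ≈ 70.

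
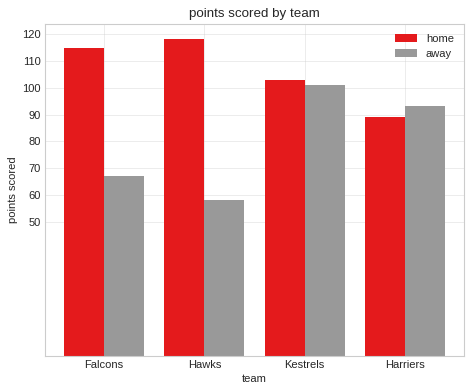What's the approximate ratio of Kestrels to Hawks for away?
Kestrels ≈ 100, Hawks ≈ 60; 100/60 ≈ 1.67.

≈ 1.67×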